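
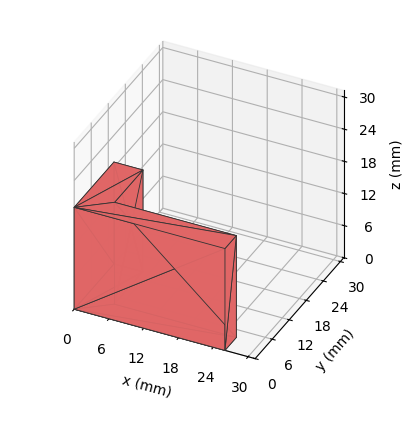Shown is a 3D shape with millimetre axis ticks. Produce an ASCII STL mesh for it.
Reading the render: the shape is an L-shaped prism: outer 26 × 14 mm, arm thicknesses ≈ 4 mm (horizontal) and 5 mm (vertical), extruded 19 mm in z (dimensions read to the nearest mm from the axis ticks). For the STL, each face is triangulated and given an outward normal.

solid part
  facet normal 0.0000 0.0000 -1.0000
    outer loop
      vertex 26.00 4.00 0.00
      vertex 26.00 0.00 0.00
      vertex 0.00 0.00 0.00
    endloop
  endfacet
  facet normal 0.0000 0.0000 -1.0000
    outer loop
      vertex 5.00 4.00 0.00
      vertex 26.00 4.00 0.00
      vertex 0.00 0.00 0.00
    endloop
  endfacet
  facet normal 0.0000 0.0000 -1.0000
    outer loop
      vertex 5.00 14.00 0.00
      vertex 5.00 4.00 0.00
      vertex 0.00 0.00 0.00
    endloop
  endfacet
  facet normal 0.0000 0.0000 -1.0000
    outer loop
      vertex 0.00 14.00 0.00
      vertex 5.00 14.00 0.00
      vertex 0.00 0.00 0.00
    endloop
  endfacet
  facet normal 0.0000 0.0000 1.0000
    outer loop
      vertex 0.00 0.00 19.00
      vertex 26.00 0.00 19.00
      vertex 26.00 4.00 19.00
    endloop
  endfacet
  facet normal 0.0000 0.0000 1.0000
    outer loop
      vertex 0.00 0.00 19.00
      vertex 26.00 4.00 19.00
      vertex 5.00 4.00 19.00
    endloop
  endfacet
  facet normal 0.0000 0.0000 1.0000
    outer loop
      vertex 0.00 0.00 19.00
      vertex 5.00 4.00 19.00
      vertex 5.00 14.00 19.00
    endloop
  endfacet
  facet normal 0.0000 0.0000 1.0000
    outer loop
      vertex 0.00 0.00 19.00
      vertex 5.00 14.00 19.00
      vertex 0.00 14.00 19.00
    endloop
  endfacet
  facet normal 0.0000 -1.0000 0.0000
    outer loop
      vertex 0.00 0.00 0.00
      vertex 26.00 0.00 0.00
      vertex 26.00 0.00 19.00
    endloop
  endfacet
  facet normal 0.0000 -1.0000 0.0000
    outer loop
      vertex 0.00 0.00 0.00
      vertex 26.00 0.00 19.00
      vertex 0.00 0.00 19.00
    endloop
  endfacet
  facet normal 1.0000 0.0000 0.0000
    outer loop
      vertex 26.00 0.00 0.00
      vertex 26.00 4.00 0.00
      vertex 26.00 4.00 19.00
    endloop
  endfacet
  facet normal 1.0000 0.0000 0.0000
    outer loop
      vertex 26.00 0.00 0.00
      vertex 26.00 4.00 19.00
      vertex 26.00 0.00 19.00
    endloop
  endfacet
  facet normal 0.0000 1.0000 0.0000
    outer loop
      vertex 26.00 4.00 0.00
      vertex 5.00 4.00 0.00
      vertex 5.00 4.00 19.00
    endloop
  endfacet
  facet normal 0.0000 1.0000 0.0000
    outer loop
      vertex 26.00 4.00 0.00
      vertex 5.00 4.00 19.00
      vertex 26.00 4.00 19.00
    endloop
  endfacet
  facet normal 1.0000 0.0000 0.0000
    outer loop
      vertex 5.00 4.00 0.00
      vertex 5.00 14.00 0.00
      vertex 5.00 14.00 19.00
    endloop
  endfacet
  facet normal 1.0000 0.0000 0.0000
    outer loop
      vertex 5.00 4.00 0.00
      vertex 5.00 14.00 19.00
      vertex 5.00 4.00 19.00
    endloop
  endfacet
  facet normal 0.0000 1.0000 0.0000
    outer loop
      vertex 5.00 14.00 0.00
      vertex 0.00 14.00 0.00
      vertex 0.00 14.00 19.00
    endloop
  endfacet
  facet normal 0.0000 1.0000 0.0000
    outer loop
      vertex 5.00 14.00 0.00
      vertex 0.00 14.00 19.00
      vertex 5.00 14.00 19.00
    endloop
  endfacet
  facet normal -1.0000 0.0000 0.0000
    outer loop
      vertex 0.00 14.00 0.00
      vertex 0.00 0.00 0.00
      vertex 0.00 0.00 19.00
    endloop
  endfacet
  facet normal -1.0000 0.0000 0.0000
    outer loop
      vertex 0.00 14.00 0.00
      vertex 0.00 0.00 19.00
      vertex 0.00 14.00 19.00
    endloop
  endfacet
endsolid part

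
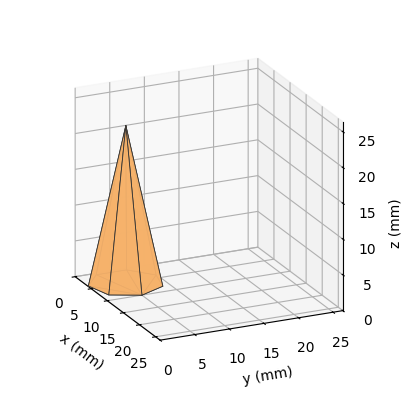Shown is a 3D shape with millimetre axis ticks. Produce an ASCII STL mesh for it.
Reading the render: the shape is a regular 7-sided pyramid, base circumscribed radius ≈ 5 mm, apex at z ≈ 22 mm (dimensions read to the nearest mm from the axis ticks). For the STL, each face is triangulated and given an outward normal.

solid part
  facet normal 0.0000 0.0000 -1.0000
    outer loop
      vertex 3.9 9.9 0.0
      vertex 8.1 8.9 0.0
      vertex 10.0 5.0 0.0
    endloop
  endfacet
  facet normal 0.0000 0.0000 -1.0000
    outer loop
      vertex 0.5 7.2 0.0
      vertex 3.9 9.9 0.0
      vertex 10.0 5.0 0.0
    endloop
  endfacet
  facet normal 0.0000 0.0000 -1.0000
    outer loop
      vertex 0.5 2.8 0.0
      vertex 0.5 7.2 0.0
      vertex 10.0 5.0 0.0
    endloop
  endfacet
  facet normal 0.0000 0.0000 -1.0000
    outer loop
      vertex 3.9 0.1 0.0
      vertex 0.5 2.8 0.0
      vertex 10.0 5.0 0.0
    endloop
  endfacet
  facet normal 0.0000 0.0000 -1.0000
    outer loop
      vertex 8.1 1.1 0.0
      vertex 3.9 0.1 0.0
      vertex 10.0 5.0 0.0
    endloop
  endfacet
  facet normal 0.8808 0.4291 0.2002
    outer loop
      vertex 10.0 5.0 0.0
      vertex 8.1 8.9 0.0
      vertex 5.0 5.0 22.0
    endloop
  endfacet
  facet normal 0.2269 0.9530 0.2009
    outer loop
      vertex 8.1 8.9 0.0
      vertex 3.9 9.9 0.0
      vertex 5.0 5.0 22.0
    endloop
  endfacet
  facet normal -0.6092 0.7671 0.2013
    outer loop
      vertex 3.9 9.9 0.0
      vertex 0.5 7.2 0.0
      vertex 5.0 5.0 22.0
    endloop
  endfacet
  facet normal -0.9797 0.0000 0.2004
    outer loop
      vertex 0.5 7.2 0.0
      vertex 0.5 2.8 0.0
      vertex 5.0 5.0 22.0
    endloop
  endfacet
  facet normal -0.6092 -0.7671 0.2013
    outer loop
      vertex 0.5 2.8 0.0
      vertex 3.9 0.1 0.0
      vertex 5.0 5.0 22.0
    endloop
  endfacet
  facet normal 0.2269 -0.9530 0.2009
    outer loop
      vertex 3.9 0.1 0.0
      vertex 8.1 1.1 0.0
      vertex 5.0 5.0 22.0
    endloop
  endfacet
  facet normal 0.8808 -0.4291 0.2002
    outer loop
      vertex 8.1 1.1 0.0
      vertex 10.0 5.0 0.0
      vertex 5.0 5.0 22.0
    endloop
  endfacet
endsolid part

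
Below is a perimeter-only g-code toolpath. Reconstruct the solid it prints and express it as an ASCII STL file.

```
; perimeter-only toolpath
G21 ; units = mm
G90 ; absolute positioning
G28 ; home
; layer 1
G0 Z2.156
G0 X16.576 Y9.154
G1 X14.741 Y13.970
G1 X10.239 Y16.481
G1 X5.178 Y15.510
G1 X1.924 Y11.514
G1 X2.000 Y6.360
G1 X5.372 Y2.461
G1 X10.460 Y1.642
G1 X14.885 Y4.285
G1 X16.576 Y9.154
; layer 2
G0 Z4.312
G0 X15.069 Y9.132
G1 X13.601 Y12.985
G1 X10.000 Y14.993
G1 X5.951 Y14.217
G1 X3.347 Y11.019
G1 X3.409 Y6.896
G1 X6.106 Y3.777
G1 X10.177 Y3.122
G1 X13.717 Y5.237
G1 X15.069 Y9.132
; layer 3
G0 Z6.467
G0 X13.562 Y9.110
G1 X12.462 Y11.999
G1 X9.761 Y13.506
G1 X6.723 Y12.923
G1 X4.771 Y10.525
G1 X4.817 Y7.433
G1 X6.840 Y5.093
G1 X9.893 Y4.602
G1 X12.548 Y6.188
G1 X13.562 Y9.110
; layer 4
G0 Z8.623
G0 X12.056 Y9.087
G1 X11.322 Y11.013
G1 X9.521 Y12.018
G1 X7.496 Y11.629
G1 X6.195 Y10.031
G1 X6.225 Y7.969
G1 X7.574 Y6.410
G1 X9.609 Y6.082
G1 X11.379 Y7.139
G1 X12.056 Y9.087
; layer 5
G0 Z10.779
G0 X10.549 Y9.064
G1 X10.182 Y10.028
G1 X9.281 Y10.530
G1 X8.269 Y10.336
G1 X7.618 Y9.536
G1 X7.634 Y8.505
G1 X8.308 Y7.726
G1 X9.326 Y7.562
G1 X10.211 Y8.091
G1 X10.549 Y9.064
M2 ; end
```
solid part
  facet normal 0.0000 0.0000 -1.0000
    outer loop
      vertex 10.479 17.969 0.000
      vertex 15.881 14.956 0.000
      vertex 18.083 9.177 0.000
    endloop
  endfacet
  facet normal 0.0000 0.0000 -1.0000
    outer loop
      vertex 4.405 16.804 0.000
      vertex 10.479 17.969 0.000
      vertex 18.083 9.177 0.000
    endloop
  endfacet
  facet normal 0.0000 0.0000 -1.0000
    outer loop
      vertex 0.500 12.008 0.000
      vertex 4.405 16.804 0.000
      vertex 18.083 9.177 0.000
    endloop
  endfacet
  facet normal 0.0000 0.0000 -1.0000
    outer loop
      vertex 0.592 5.823 0.000
      vertex 0.500 12.008 0.000
      vertex 18.083 9.177 0.000
    endloop
  endfacet
  facet normal 0.0000 0.0000 -1.0000
    outer loop
      vertex 4.638 1.145 0.000
      vertex 0.592 5.823 0.000
      vertex 18.083 9.177 0.000
    endloop
  endfacet
  facet normal 0.0000 0.0000 -1.0000
    outer loop
      vertex 10.744 0.162 0.000
      vertex 4.638 1.145 0.000
      vertex 18.083 9.177 0.000
    endloop
  endfacet
  facet normal 0.0000 0.0000 -1.0000
    outer loop
      vertex 16.054 3.334 0.000
      vertex 10.744 0.162 0.000
      vertex 18.083 9.177 0.000
    endloop
  endfacet
  facet normal 0.7810 0.2976 0.5490
    outer loop
      vertex 18.083 9.177 0.000
      vertex 15.881 14.956 0.000
      vertex 9.042 9.042 12.935
    endloop
  endfacet
  facet normal 0.4071 0.7300 0.5490
    outer loop
      vertex 15.881 14.956 0.000
      vertex 10.479 17.969 0.000
      vertex 9.042 9.042 12.935
    endloop
  endfacet
  facet normal -0.1574 0.8209 0.5490
    outer loop
      vertex 10.479 17.969 0.000
      vertex 4.405 16.804 0.000
      vertex 9.042 9.042 12.935
    endloop
  endfacet
  facet normal -0.6481 0.5277 0.5490
    outer loop
      vertex 4.405 16.804 0.000
      vertex 0.500 12.008 0.000
      vertex 9.042 9.042 12.935
    endloop
  endfacet
  facet normal -0.8357 -0.0124 0.5490
    outer loop
      vertex 0.500 12.008 0.000
      vertex 0.592 5.823 0.000
      vertex 9.042 9.042 12.935
    endloop
  endfacet
  facet normal -0.6322 -0.5468 0.5490
    outer loop
      vertex 0.592 5.823 0.000
      vertex 4.638 1.145 0.000
      vertex 9.042 9.042 12.935
    endloop
  endfacet
  facet normal -0.1328 -0.8252 0.5490
    outer loop
      vertex 4.638 1.145 0.000
      vertex 10.744 0.162 0.000
      vertex 9.042 9.042 12.935
    endloop
  endfacet
  facet normal 0.4286 -0.7175 0.5490
    outer loop
      vertex 10.744 0.162 0.000
      vertex 16.054 3.334 0.000
      vertex 9.042 9.042 12.935
    endloop
  endfacet
  facet normal 0.7896 -0.2742 0.5490
    outer loop
      vertex 16.054 3.334 0.000
      vertex 18.083 9.177 0.000
      vertex 9.042 9.042 12.935
    endloop
  endfacet
endsolid part

The G0 Z moves step by Δz≈2.156 mm. The G1 loops shrink linearly with z, so the solid tapers from its base footprint up to z≈12.9. Closing with a flat bottom cap and the tapered top and triangulating gives 16 facets — a regular 9-sided pyramid, base circumscribed radius ≈ 9.04 mm, apex at z ≈ 12.9 mm.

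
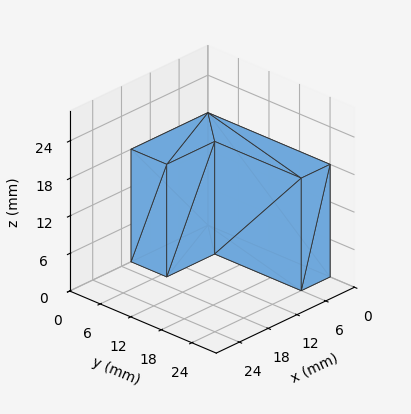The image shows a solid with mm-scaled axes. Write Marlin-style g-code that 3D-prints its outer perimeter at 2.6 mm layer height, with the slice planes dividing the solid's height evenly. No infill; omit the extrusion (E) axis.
Reading the render: the shape is an L-shaped prism: outer 16 × 24 mm, arm thicknesses ≈ 7 mm (horizontal) and 6 mm (vertical), extruded 18 mm in z (dimensions read to the nearest mm from the axis ticks). For the g-code, the solid's height is divided into equal slices at the stated Δz and each level perimeter traced with G1 moves after a G0 lift.

; perimeter-only toolpath
G21 ; units = mm
G90 ; absolute positioning
G28 ; home
; layer 1
G0 Z2.6
G0 X0.0 Y0.0
G1 X16.0 Y0.0
G1 X16.0 Y7.0
G1 X6.0 Y7.0
G1 X6.0 Y24.0
G1 X0.0 Y24.0
G1 X0.0 Y0.0
; layer 2
G0 Z5.1
G0 X0.0 Y0.0
G1 X16.0 Y0.0
G1 X16.0 Y7.0
G1 X6.0 Y7.0
G1 X6.0 Y24.0
G1 X0.0 Y24.0
G1 X0.0 Y0.0
; layer 3
G0 Z7.7
G0 X0.0 Y0.0
G1 X16.0 Y0.0
G1 X16.0 Y7.0
G1 X6.0 Y7.0
G1 X6.0 Y24.0
G1 X0.0 Y24.0
G1 X0.0 Y0.0
; layer 4
G0 Z10.3
G0 X0.0 Y0.0
G1 X16.0 Y0.0
G1 X16.0 Y7.0
G1 X6.0 Y7.0
G1 X6.0 Y24.0
G1 X0.0 Y24.0
G1 X0.0 Y0.0
; layer 5
G0 Z12.9
G0 X0.0 Y0.0
G1 X16.0 Y0.0
G1 X16.0 Y7.0
G1 X6.0 Y7.0
G1 X6.0 Y24.0
G1 X0.0 Y24.0
G1 X0.0 Y0.0
; layer 6
G0 Z15.4
G0 X0.0 Y0.0
G1 X16.0 Y0.0
G1 X16.0 Y7.0
G1 X6.0 Y7.0
G1 X6.0 Y24.0
G1 X0.0 Y24.0
G1 X0.0 Y0.0
; layer 7
G0 Z18.0
G0 X0.0 Y0.0
G1 X16.0 Y0.0
G1 X16.0 Y7.0
G1 X6.0 Y7.0
G1 X6.0 Y24.0
G1 X0.0 Y24.0
G1 X0.0 Y0.0
M2 ; end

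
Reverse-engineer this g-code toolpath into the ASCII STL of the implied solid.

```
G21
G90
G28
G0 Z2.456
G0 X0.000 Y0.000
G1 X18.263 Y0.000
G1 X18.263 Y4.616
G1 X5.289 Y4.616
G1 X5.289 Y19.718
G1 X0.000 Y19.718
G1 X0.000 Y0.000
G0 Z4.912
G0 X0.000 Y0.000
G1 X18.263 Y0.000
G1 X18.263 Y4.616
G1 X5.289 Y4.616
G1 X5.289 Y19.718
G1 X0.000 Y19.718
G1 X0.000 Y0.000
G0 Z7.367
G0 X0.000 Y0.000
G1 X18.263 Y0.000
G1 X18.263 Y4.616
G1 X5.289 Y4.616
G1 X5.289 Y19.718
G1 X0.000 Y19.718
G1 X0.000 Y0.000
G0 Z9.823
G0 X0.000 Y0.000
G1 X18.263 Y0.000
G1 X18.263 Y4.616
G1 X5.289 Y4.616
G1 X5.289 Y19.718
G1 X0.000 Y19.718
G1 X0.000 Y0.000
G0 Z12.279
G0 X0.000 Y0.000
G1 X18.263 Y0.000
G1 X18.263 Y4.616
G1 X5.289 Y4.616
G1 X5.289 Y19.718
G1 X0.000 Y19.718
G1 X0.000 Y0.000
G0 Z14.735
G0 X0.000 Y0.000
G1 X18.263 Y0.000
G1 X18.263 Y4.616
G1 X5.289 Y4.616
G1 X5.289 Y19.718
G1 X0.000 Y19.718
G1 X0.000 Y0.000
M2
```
solid part
  facet normal 0.0000 0.0000 -1.0000
    outer loop
      vertex 18.263 4.616 0.000
      vertex 18.263 0.000 0.000
      vertex 0.000 0.000 0.000
    endloop
  endfacet
  facet normal 0.0000 0.0000 -1.0000
    outer loop
      vertex 5.289 4.616 0.000
      vertex 18.263 4.616 0.000
      vertex 0.000 0.000 0.000
    endloop
  endfacet
  facet normal 0.0000 0.0000 -1.0000
    outer loop
      vertex 5.289 19.718 0.000
      vertex 5.289 4.616 0.000
      vertex 0.000 0.000 0.000
    endloop
  endfacet
  facet normal 0.0000 0.0000 -1.0000
    outer loop
      vertex 0.000 19.718 0.000
      vertex 5.289 19.718 0.000
      vertex 0.000 0.000 0.000
    endloop
  endfacet
  facet normal 0.0000 0.0000 1.0000
    outer loop
      vertex 0.000 0.000 14.735
      vertex 18.263 0.000 14.735
      vertex 18.263 4.616 14.735
    endloop
  endfacet
  facet normal 0.0000 0.0000 1.0000
    outer loop
      vertex 0.000 0.000 14.735
      vertex 18.263 4.616 14.735
      vertex 5.289 4.616 14.735
    endloop
  endfacet
  facet normal 0.0000 0.0000 1.0000
    outer loop
      vertex 0.000 0.000 14.735
      vertex 5.289 4.616 14.735
      vertex 5.289 19.718 14.735
    endloop
  endfacet
  facet normal 0.0000 0.0000 1.0000
    outer loop
      vertex 0.000 0.000 14.735
      vertex 5.289 19.718 14.735
      vertex 0.000 19.718 14.735
    endloop
  endfacet
  facet normal 0.0000 -1.0000 0.0000
    outer loop
      vertex 0.000 0.000 0.000
      vertex 18.263 0.000 0.000
      vertex 18.263 0.000 14.735
    endloop
  endfacet
  facet normal 0.0000 -1.0000 0.0000
    outer loop
      vertex 0.000 0.000 0.000
      vertex 18.263 0.000 14.735
      vertex 0.000 0.000 14.735
    endloop
  endfacet
  facet normal 1.0000 0.0000 0.0000
    outer loop
      vertex 18.263 0.000 0.000
      vertex 18.263 4.616 0.000
      vertex 18.263 4.616 14.735
    endloop
  endfacet
  facet normal 1.0000 0.0000 0.0000
    outer loop
      vertex 18.263 0.000 0.000
      vertex 18.263 4.616 14.735
      vertex 18.263 0.000 14.735
    endloop
  endfacet
  facet normal 0.0000 1.0000 0.0000
    outer loop
      vertex 18.263 4.616 0.000
      vertex 5.289 4.616 0.000
      vertex 5.289 4.616 14.735
    endloop
  endfacet
  facet normal 0.0000 1.0000 0.0000
    outer loop
      vertex 18.263 4.616 0.000
      vertex 5.289 4.616 14.735
      vertex 18.263 4.616 14.735
    endloop
  endfacet
  facet normal 1.0000 0.0000 0.0000
    outer loop
      vertex 5.289 4.616 0.000
      vertex 5.289 19.718 0.000
      vertex 5.289 19.718 14.735
    endloop
  endfacet
  facet normal 1.0000 0.0000 0.0000
    outer loop
      vertex 5.289 4.616 0.000
      vertex 5.289 19.718 14.735
      vertex 5.289 4.616 14.735
    endloop
  endfacet
  facet normal 0.0000 1.0000 0.0000
    outer loop
      vertex 5.289 19.718 0.000
      vertex 0.000 19.718 0.000
      vertex 0.000 19.718 14.735
    endloop
  endfacet
  facet normal 0.0000 1.0000 0.0000
    outer loop
      vertex 5.289 19.718 0.000
      vertex 0.000 19.718 14.735
      vertex 5.289 19.718 14.735
    endloop
  endfacet
  facet normal -1.0000 0.0000 0.0000
    outer loop
      vertex 0.000 19.718 0.000
      vertex 0.000 0.000 0.000
      vertex 0.000 0.000 14.735
    endloop
  endfacet
  facet normal -1.0000 0.0000 0.0000
    outer loop
      vertex 0.000 19.718 0.000
      vertex 0.000 0.000 14.735
      vertex 0.000 19.718 14.735
    endloop
  endfacet
endsolid part

The G0 Z moves step by Δz≈2.456 mm. Every layer's G1 loop is the same polygon, so the solid is a straight extrusion of it from z=0 to z≈14.7. Closing with flat bottom and top caps and triangulating gives 20 facets — an L-shaped prism: outer 18.3 × 19.7 mm, arm thicknesses ≈ 4.62 mm (horizontal) and 5.29 mm (vertical), extruded 14.7 mm in z.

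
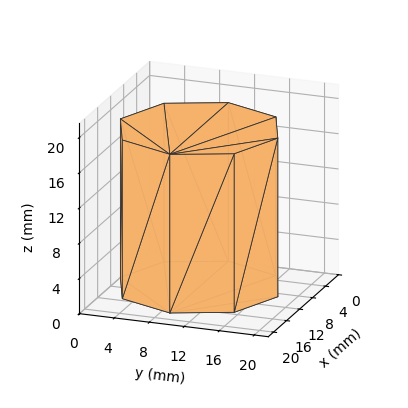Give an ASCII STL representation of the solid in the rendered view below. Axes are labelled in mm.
Reading the render: the shape is a regular 8-sided prism (a cylinder approximated with 8 flat sides), circumscribed radius ≈ 9 mm, height ≈ 18 mm (dimensions read to the nearest mm from the axis ticks). For the STL, each face is triangulated and given an outward normal.

solid part
  facet normal 0.0000 0.0000 -1.0000
    outer loop
      vertex 9.0 18.0 0.0
      vertex 15.4 15.4 0.0
      vertex 18.0 9.0 0.0
    endloop
  endfacet
  facet normal 0.0000 0.0000 -1.0000
    outer loop
      vertex 2.6 15.4 0.0
      vertex 9.0 18.0 0.0
      vertex 18.0 9.0 0.0
    endloop
  endfacet
  facet normal 0.0000 0.0000 -1.0000
    outer loop
      vertex 0.0 9.0 0.0
      vertex 2.6 15.4 0.0
      vertex 18.0 9.0 0.0
    endloop
  endfacet
  facet normal 0.0000 0.0000 -1.0000
    outer loop
      vertex 2.6 2.6 0.0
      vertex 0.0 9.0 0.0
      vertex 18.0 9.0 0.0
    endloop
  endfacet
  facet normal 0.0000 0.0000 -1.0000
    outer loop
      vertex 9.0 0.0 0.0
      vertex 2.6 2.6 0.0
      vertex 18.0 9.0 0.0
    endloop
  endfacet
  facet normal 0.0000 0.0000 -1.0000
    outer loop
      vertex 15.4 2.6 0.0
      vertex 9.0 0.0 0.0
      vertex 18.0 9.0 0.0
    endloop
  endfacet
  facet normal 0.0000 0.0000 1.0000
    outer loop
      vertex 18.0 9.0 18.0
      vertex 15.4 15.4 18.0
      vertex 9.0 18.0 18.0
    endloop
  endfacet
  facet normal 0.0000 0.0000 1.0000
    outer loop
      vertex 18.0 9.0 18.0
      vertex 9.0 18.0 18.0
      vertex 2.6 15.4 18.0
    endloop
  endfacet
  facet normal 0.0000 0.0000 1.0000
    outer loop
      vertex 18.0 9.0 18.0
      vertex 2.6 15.4 18.0
      vertex 0.0 9.0 18.0
    endloop
  endfacet
  facet normal 0.0000 0.0000 1.0000
    outer loop
      vertex 18.0 9.0 18.0
      vertex 0.0 9.0 18.0
      vertex 2.6 2.6 18.0
    endloop
  endfacet
  facet normal 0.0000 0.0000 1.0000
    outer loop
      vertex 18.0 9.0 18.0
      vertex 2.6 2.6 18.0
      vertex 9.0 0.0 18.0
    endloop
  endfacet
  facet normal 0.0000 0.0000 1.0000
    outer loop
      vertex 18.0 9.0 18.0
      vertex 9.0 0.0 18.0
      vertex 15.4 2.6 18.0
    endloop
  endfacet
  facet normal 0.9265 0.3764 0.0000
    outer loop
      vertex 18.0 9.0 0.0
      vertex 15.4 15.4 0.0
      vertex 15.4 15.4 18.0
    endloop
  endfacet
  facet normal 0.9265 0.3764 0.0000
    outer loop
      vertex 18.0 9.0 0.0
      vertex 15.4 15.4 18.0
      vertex 18.0 9.0 18.0
    endloop
  endfacet
  facet normal 0.3764 0.9265 0.0000
    outer loop
      vertex 15.4 15.4 0.0
      vertex 9.0 18.0 0.0
      vertex 9.0 18.0 18.0
    endloop
  endfacet
  facet normal 0.3764 0.9265 0.0000
    outer loop
      vertex 15.4 15.4 0.0
      vertex 9.0 18.0 18.0
      vertex 15.4 15.4 18.0
    endloop
  endfacet
  facet normal -0.3764 0.9265 0.0000
    outer loop
      vertex 9.0 18.0 0.0
      vertex 2.6 15.4 0.0
      vertex 2.6 15.4 18.0
    endloop
  endfacet
  facet normal -0.3764 0.9265 0.0000
    outer loop
      vertex 9.0 18.0 0.0
      vertex 2.6 15.4 18.0
      vertex 9.0 18.0 18.0
    endloop
  endfacet
  facet normal -0.9265 0.3764 0.0000
    outer loop
      vertex 2.6 15.4 0.0
      vertex 0.0 9.0 0.0
      vertex 0.0 9.0 18.0
    endloop
  endfacet
  facet normal -0.9265 0.3764 0.0000
    outer loop
      vertex 2.6 15.4 0.0
      vertex 0.0 9.0 18.0
      vertex 2.6 15.4 18.0
    endloop
  endfacet
  facet normal -0.9265 -0.3764 0.0000
    outer loop
      vertex 0.0 9.0 0.0
      vertex 2.6 2.6 0.0
      vertex 2.6 2.6 18.0
    endloop
  endfacet
  facet normal -0.9265 -0.3764 0.0000
    outer loop
      vertex 0.0 9.0 0.0
      vertex 2.6 2.6 18.0
      vertex 0.0 9.0 18.0
    endloop
  endfacet
  facet normal -0.3764 -0.9265 0.0000
    outer loop
      vertex 2.6 2.6 0.0
      vertex 9.0 0.0 0.0
      vertex 9.0 0.0 18.0
    endloop
  endfacet
  facet normal -0.3764 -0.9265 0.0000
    outer loop
      vertex 2.6 2.6 0.0
      vertex 9.0 0.0 18.0
      vertex 2.6 2.6 18.0
    endloop
  endfacet
  facet normal 0.3764 -0.9265 0.0000
    outer loop
      vertex 9.0 0.0 0.0
      vertex 15.4 2.6 0.0
      vertex 15.4 2.6 18.0
    endloop
  endfacet
  facet normal 0.3764 -0.9265 0.0000
    outer loop
      vertex 9.0 0.0 0.0
      vertex 15.4 2.6 18.0
      vertex 9.0 0.0 18.0
    endloop
  endfacet
  facet normal 0.9265 -0.3764 0.0000
    outer loop
      vertex 15.4 2.6 0.0
      vertex 18.0 9.0 0.0
      vertex 18.0 9.0 18.0
    endloop
  endfacet
  facet normal 0.9265 -0.3764 0.0000
    outer loop
      vertex 15.4 2.6 0.0
      vertex 18.0 9.0 18.0
      vertex 15.4 2.6 18.0
    endloop
  endfacet
endsolid part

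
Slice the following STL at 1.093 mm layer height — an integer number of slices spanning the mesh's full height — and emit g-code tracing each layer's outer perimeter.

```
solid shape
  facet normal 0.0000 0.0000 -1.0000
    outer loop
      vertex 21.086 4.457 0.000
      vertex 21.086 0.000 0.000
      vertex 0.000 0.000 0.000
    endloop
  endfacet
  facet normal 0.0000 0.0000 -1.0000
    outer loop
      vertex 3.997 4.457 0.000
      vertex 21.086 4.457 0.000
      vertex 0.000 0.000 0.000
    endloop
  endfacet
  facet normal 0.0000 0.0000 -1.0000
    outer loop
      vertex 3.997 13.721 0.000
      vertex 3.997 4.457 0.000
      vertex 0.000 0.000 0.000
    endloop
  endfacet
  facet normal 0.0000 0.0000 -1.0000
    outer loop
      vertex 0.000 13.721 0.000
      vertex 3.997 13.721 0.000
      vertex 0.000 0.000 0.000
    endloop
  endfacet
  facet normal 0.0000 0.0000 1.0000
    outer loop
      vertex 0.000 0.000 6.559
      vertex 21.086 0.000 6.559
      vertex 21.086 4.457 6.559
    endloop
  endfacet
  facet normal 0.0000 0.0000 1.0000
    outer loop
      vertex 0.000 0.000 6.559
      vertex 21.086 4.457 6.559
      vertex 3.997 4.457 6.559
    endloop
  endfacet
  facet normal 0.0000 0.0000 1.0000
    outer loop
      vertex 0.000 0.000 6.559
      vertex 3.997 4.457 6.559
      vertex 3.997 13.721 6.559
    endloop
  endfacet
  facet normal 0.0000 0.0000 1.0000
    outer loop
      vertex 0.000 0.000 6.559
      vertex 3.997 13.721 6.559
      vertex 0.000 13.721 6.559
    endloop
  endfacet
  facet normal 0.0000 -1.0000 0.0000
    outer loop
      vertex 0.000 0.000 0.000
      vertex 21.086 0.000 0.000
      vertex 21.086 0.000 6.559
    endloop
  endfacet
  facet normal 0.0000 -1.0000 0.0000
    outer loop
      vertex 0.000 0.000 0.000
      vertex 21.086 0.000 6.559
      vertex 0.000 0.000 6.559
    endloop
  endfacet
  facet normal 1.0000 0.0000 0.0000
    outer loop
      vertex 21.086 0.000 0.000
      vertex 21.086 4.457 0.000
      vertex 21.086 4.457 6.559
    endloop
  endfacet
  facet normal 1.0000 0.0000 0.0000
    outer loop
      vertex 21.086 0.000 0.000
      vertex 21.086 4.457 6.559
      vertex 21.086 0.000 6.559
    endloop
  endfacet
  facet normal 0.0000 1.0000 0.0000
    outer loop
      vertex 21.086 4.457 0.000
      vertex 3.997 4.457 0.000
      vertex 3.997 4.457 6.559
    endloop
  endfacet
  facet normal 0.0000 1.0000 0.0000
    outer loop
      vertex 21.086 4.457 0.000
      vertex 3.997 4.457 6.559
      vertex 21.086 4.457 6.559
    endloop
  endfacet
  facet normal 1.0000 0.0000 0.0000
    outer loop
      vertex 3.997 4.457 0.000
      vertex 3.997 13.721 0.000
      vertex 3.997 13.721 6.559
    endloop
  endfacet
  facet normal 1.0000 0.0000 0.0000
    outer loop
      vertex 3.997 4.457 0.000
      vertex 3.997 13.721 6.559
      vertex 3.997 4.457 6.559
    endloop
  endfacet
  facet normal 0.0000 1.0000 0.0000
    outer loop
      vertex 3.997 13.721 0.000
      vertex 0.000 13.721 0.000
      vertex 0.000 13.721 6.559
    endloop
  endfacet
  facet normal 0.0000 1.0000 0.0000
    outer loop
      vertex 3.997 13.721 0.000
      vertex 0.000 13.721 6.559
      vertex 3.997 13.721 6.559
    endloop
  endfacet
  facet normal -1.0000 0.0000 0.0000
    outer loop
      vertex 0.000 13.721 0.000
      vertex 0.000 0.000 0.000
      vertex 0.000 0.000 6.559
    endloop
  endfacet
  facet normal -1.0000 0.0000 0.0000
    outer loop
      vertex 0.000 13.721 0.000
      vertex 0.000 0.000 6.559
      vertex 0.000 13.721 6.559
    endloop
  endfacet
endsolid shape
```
; perimeter-only toolpath
G21 ; units = mm
G90 ; absolute positioning
G28 ; home
; layer 1
G0 Z1.093
G0 X0.000 Y0.000
G1 X21.086 Y0.000
G1 X21.086 Y4.457
G1 X3.997 Y4.457
G1 X3.997 Y13.721
G1 X0.000 Y13.721
G1 X0.000 Y0.000
; layer 2
G0 Z2.186
G0 X0.000 Y0.000
G1 X21.086 Y0.000
G1 X21.086 Y4.457
G1 X3.997 Y4.457
G1 X3.997 Y13.721
G1 X0.000 Y13.721
G1 X0.000 Y0.000
; layer 3
G0 Z3.279
G0 X0.000 Y0.000
G1 X21.086 Y0.000
G1 X21.086 Y4.457
G1 X3.997 Y4.457
G1 X3.997 Y13.721
G1 X0.000 Y13.721
G1 X0.000 Y0.000
; layer 4
G0 Z4.373
G0 X0.000 Y0.000
G1 X21.086 Y0.000
G1 X21.086 Y4.457
G1 X3.997 Y4.457
G1 X3.997 Y13.721
G1 X0.000 Y13.721
G1 X0.000 Y0.000
; layer 5
G0 Z5.466
G0 X0.000 Y0.000
G1 X21.086 Y0.000
G1 X21.086 Y4.457
G1 X3.997 Y4.457
G1 X3.997 Y13.721
G1 X0.000 Y13.721
G1 X0.000 Y0.000
; layer 6
G0 Z6.559
G0 X0.000 Y0.000
G1 X21.086 Y0.000
G1 X21.086 Y4.457
G1 X3.997 Y4.457
G1 X3.997 Y13.721
G1 X0.000 Y13.721
G1 X0.000 Y0.000
M2 ; end

The solid is an L-shaped prism: outer 21.1 × 13.7 mm, arm thicknesses ≈ 4.46 mm (horizontal) and 4 mm (vertical), extruded 6.56 mm in z. Slicing at Δz = 1.093 mm — 6 equal slices spanning the solid's height, so layer i sits at z = i·h/6 — gives 6 non-empty perimeters. Each is a 6-segment closed polygon; G0 lifts to the layer z and rapids to the start vertex, then G1 traces the edges.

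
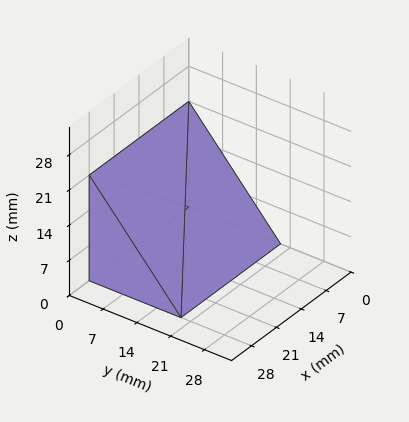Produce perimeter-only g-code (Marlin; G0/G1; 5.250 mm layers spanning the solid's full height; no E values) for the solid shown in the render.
Reading the render: the shape is a wedge (ramp): 28 × 19 mm base, rising to 21 mm along the y=0 edge and sloping linearly to z=0 at y=19 (dimensions read to the nearest mm from the axis ticks). For the g-code, the solid's height is divided into equal slices at the stated Δz and each level perimeter traced with G1 moves after a G0 lift.

; perimeter-only toolpath
G21 ; units = mm
G90 ; absolute positioning
G28 ; home
; layer 1
G0 Z5.250
G0 X0.000 Y0.000
G1 X28.000 Y0.000
G1 X28.000 Y14.250
G1 X0.000 Y14.250
G1 X0.000 Y0.000
; layer 2
G0 Z10.500
G0 X0.000 Y0.000
G1 X28.000 Y0.000
G1 X28.000 Y9.500
G1 X0.000 Y9.500
G1 X0.000 Y0.000
; layer 3
G0 Z15.750
G0 X0.000 Y0.000
G1 X28.000 Y0.000
G1 X28.000 Y4.750
G1 X0.000 Y4.750
G1 X0.000 Y0.000
M2 ; end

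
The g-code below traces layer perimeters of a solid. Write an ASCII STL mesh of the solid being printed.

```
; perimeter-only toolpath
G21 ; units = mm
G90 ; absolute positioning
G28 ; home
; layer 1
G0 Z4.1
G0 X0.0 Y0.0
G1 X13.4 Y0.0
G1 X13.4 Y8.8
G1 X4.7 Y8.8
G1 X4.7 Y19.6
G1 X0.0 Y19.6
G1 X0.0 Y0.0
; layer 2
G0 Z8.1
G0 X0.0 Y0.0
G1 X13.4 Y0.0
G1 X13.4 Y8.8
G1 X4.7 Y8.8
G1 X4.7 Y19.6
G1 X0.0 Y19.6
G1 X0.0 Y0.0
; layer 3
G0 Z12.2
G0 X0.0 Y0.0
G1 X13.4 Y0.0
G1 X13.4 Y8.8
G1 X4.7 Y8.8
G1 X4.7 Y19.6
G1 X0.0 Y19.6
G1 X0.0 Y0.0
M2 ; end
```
solid part
  facet normal 0.0000 0.0000 -1.0000
    outer loop
      vertex 13.4 8.8 0.0
      vertex 13.4 0.0 0.0
      vertex 0.0 0.0 0.0
    endloop
  endfacet
  facet normal 0.0000 0.0000 -1.0000
    outer loop
      vertex 4.7 8.8 0.0
      vertex 13.4 8.8 0.0
      vertex 0.0 0.0 0.0
    endloop
  endfacet
  facet normal 0.0000 0.0000 -1.0000
    outer loop
      vertex 4.7 19.6 0.0
      vertex 4.7 8.8 0.0
      vertex 0.0 0.0 0.0
    endloop
  endfacet
  facet normal 0.0000 0.0000 -1.0000
    outer loop
      vertex 0.0 19.6 0.0
      vertex 4.7 19.6 0.0
      vertex 0.0 0.0 0.0
    endloop
  endfacet
  facet normal 0.0000 0.0000 1.0000
    outer loop
      vertex 0.0 0.0 12.2
      vertex 13.4 0.0 12.2
      vertex 13.4 8.8 12.2
    endloop
  endfacet
  facet normal 0.0000 0.0000 1.0000
    outer loop
      vertex 0.0 0.0 12.2
      vertex 13.4 8.8 12.2
      vertex 4.7 8.8 12.2
    endloop
  endfacet
  facet normal 0.0000 0.0000 1.0000
    outer loop
      vertex 0.0 0.0 12.2
      vertex 4.7 8.8 12.2
      vertex 4.7 19.6 12.2
    endloop
  endfacet
  facet normal 0.0000 0.0000 1.0000
    outer loop
      vertex 0.0 0.0 12.2
      vertex 4.7 19.6 12.2
      vertex 0.0 19.6 12.2
    endloop
  endfacet
  facet normal 0.0000 -1.0000 0.0000
    outer loop
      vertex 0.0 0.0 0.0
      vertex 13.4 0.0 0.0
      vertex 13.4 0.0 12.2
    endloop
  endfacet
  facet normal 0.0000 -1.0000 0.0000
    outer loop
      vertex 0.0 0.0 0.0
      vertex 13.4 0.0 12.2
      vertex 0.0 0.0 12.2
    endloop
  endfacet
  facet normal 1.0000 0.0000 0.0000
    outer loop
      vertex 13.4 0.0 0.0
      vertex 13.4 8.8 0.0
      vertex 13.4 8.8 12.2
    endloop
  endfacet
  facet normal 1.0000 0.0000 0.0000
    outer loop
      vertex 13.4 0.0 0.0
      vertex 13.4 8.8 12.2
      vertex 13.4 0.0 12.2
    endloop
  endfacet
  facet normal 0.0000 1.0000 0.0000
    outer loop
      vertex 13.4 8.8 0.0
      vertex 4.7 8.8 0.0
      vertex 4.7 8.8 12.2
    endloop
  endfacet
  facet normal 0.0000 1.0000 0.0000
    outer loop
      vertex 13.4 8.8 0.0
      vertex 4.7 8.8 12.2
      vertex 13.4 8.8 12.2
    endloop
  endfacet
  facet normal 1.0000 0.0000 0.0000
    outer loop
      vertex 4.7 8.8 0.0
      vertex 4.7 19.6 0.0
      vertex 4.7 19.6 12.2
    endloop
  endfacet
  facet normal 1.0000 0.0000 0.0000
    outer loop
      vertex 4.7 8.8 0.0
      vertex 4.7 19.6 12.2
      vertex 4.7 8.8 12.2
    endloop
  endfacet
  facet normal 0.0000 1.0000 0.0000
    outer loop
      vertex 4.7 19.6 0.0
      vertex 0.0 19.6 0.0
      vertex 0.0 19.6 12.2
    endloop
  endfacet
  facet normal 0.0000 1.0000 0.0000
    outer loop
      vertex 4.7 19.6 0.0
      vertex 0.0 19.6 12.2
      vertex 4.7 19.6 12.2
    endloop
  endfacet
  facet normal -1.0000 0.0000 0.0000
    outer loop
      vertex 0.0 19.6 0.0
      vertex 0.0 0.0 0.0
      vertex 0.0 0.0 12.2
    endloop
  endfacet
  facet normal -1.0000 0.0000 0.0000
    outer loop
      vertex 0.0 19.6 0.0
      vertex 0.0 0.0 12.2
      vertex 0.0 19.6 12.2
    endloop
  endfacet
endsolid part

The G0 Z moves step by Δz≈4.1 mm. Every layer's G1 loop is the same polygon, so the solid is a straight extrusion of it from z=0 to z≈12.2. Closing with flat bottom and top caps and triangulating gives 20 facets — an L-shaped prism: outer 13.4 × 19.6 mm, arm thicknesses ≈ 8.8 mm (horizontal) and 4.7 mm (vertical), extruded 12.2 mm in z.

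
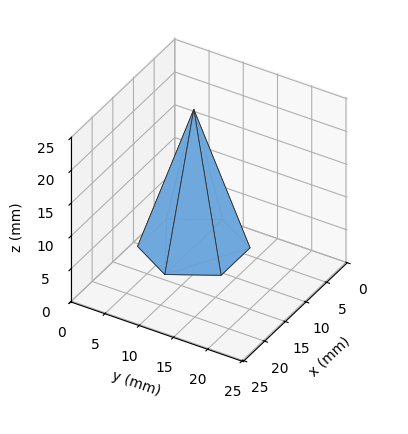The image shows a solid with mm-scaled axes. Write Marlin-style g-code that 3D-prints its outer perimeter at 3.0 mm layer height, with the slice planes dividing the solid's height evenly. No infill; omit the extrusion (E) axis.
Reading the render: the shape is a regular 6-sided pyramid, base circumscribed radius ≈ 7 mm, apex at z ≈ 21 mm (dimensions read to the nearest mm from the axis ticks). For the g-code, the solid's height is divided into equal slices at the stated Δz and each level perimeter traced with G1 moves after a G0 lift.

; perimeter-only toolpath
G21 ; units = mm
G90 ; absolute positioning
G28 ; home
; layer 1
G0 Z3.0
G0 X13.0 Y7.0
G1 X10.0 Y12.2
G1 X4.0 Y12.2
G1 X1.0 Y7.0
G1 X4.0 Y1.8
G1 X10.0 Y1.8
G1 X13.0 Y7.0
; layer 2
G0 Z6.0
G0 X12.0 Y7.0
G1 X9.5 Y11.4
G1 X4.5 Y11.4
G1 X2.0 Y7.0
G1 X4.5 Y2.6
G1 X9.5 Y2.6
G1 X12.0 Y7.0
; layer 3
G0 Z9.0
G0 X11.0 Y7.0
G1 X9.0 Y10.5
G1 X5.0 Y10.5
G1 X3.0 Y7.0
G1 X5.0 Y3.5
G1 X9.0 Y3.5
G1 X11.0 Y7.0
; layer 4
G0 Z12.0
G0 X10.0 Y7.0
G1 X8.5 Y9.6
G1 X5.5 Y9.6
G1 X4.0 Y7.0
G1 X5.5 Y4.4
G1 X8.5 Y4.4
G1 X10.0 Y7.0
; layer 5
G0 Z15.0
G0 X9.0 Y7.0
G1 X8.0 Y8.7
G1 X6.0 Y8.7
G1 X5.0 Y7.0
G1 X6.0 Y5.3
G1 X8.0 Y5.3
G1 X9.0 Y7.0
; layer 6
G0 Z18.0
G0 X8.0 Y7.0
G1 X7.5 Y7.9
G1 X6.5 Y7.9
G1 X6.0 Y7.0
G1 X6.5 Y6.1
G1 X7.5 Y6.1
G1 X8.0 Y7.0
M2 ; end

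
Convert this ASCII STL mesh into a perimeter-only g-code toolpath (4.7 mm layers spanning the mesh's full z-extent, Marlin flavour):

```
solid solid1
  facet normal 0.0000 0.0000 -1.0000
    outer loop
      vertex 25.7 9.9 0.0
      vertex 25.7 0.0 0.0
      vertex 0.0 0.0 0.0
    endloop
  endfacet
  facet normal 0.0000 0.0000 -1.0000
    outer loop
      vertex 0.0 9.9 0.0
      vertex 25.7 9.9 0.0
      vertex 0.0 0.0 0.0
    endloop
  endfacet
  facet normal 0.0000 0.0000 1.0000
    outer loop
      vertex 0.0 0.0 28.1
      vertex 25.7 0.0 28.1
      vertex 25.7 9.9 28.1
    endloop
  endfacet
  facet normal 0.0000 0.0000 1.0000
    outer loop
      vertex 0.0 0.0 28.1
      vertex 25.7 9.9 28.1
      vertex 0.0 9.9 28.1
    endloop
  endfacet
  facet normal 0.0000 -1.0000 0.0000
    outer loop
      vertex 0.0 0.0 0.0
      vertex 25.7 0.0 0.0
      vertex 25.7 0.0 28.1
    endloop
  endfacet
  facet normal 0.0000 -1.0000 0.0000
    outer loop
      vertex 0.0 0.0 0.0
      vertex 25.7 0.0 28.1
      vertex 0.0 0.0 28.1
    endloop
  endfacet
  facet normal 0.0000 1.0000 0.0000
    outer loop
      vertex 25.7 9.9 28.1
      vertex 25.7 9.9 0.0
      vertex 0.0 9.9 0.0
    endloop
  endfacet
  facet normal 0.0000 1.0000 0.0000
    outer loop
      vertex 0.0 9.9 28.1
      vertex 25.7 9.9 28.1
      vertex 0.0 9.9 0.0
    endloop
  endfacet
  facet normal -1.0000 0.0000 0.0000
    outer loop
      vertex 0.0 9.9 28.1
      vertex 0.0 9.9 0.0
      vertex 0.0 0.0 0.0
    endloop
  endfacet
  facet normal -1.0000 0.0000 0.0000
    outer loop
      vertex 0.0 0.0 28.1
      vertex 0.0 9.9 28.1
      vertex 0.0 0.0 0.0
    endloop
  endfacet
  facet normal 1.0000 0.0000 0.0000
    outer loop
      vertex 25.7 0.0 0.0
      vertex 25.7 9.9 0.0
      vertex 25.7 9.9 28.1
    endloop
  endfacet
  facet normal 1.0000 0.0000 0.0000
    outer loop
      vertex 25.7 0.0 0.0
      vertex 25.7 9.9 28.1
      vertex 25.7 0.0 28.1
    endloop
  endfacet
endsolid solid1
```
; perimeter-only toolpath
G21 ; units = mm
G90 ; absolute positioning
G28 ; home
; layer 1
G0 Z4.7
G0 X0.0 Y0.0
G1 X25.7 Y0.0
G1 X25.7 Y9.9
G1 X0.0 Y9.9
G1 X0.0 Y0.0
; layer 2
G0 Z9.4
G0 X0.0 Y0.0
G1 X25.7 Y0.0
G1 X25.7 Y9.9
G1 X0.0 Y9.9
G1 X0.0 Y0.0
; layer 3
G0 Z14.1
G0 X0.0 Y0.0
G1 X25.7 Y0.0
G1 X25.7 Y9.9
G1 X0.0 Y9.9
G1 X0.0 Y0.0
; layer 4
G0 Z18.7
G0 X0.0 Y0.0
G1 X25.7 Y0.0
G1 X25.7 Y9.9
G1 X0.0 Y9.9
G1 X0.0 Y0.0
; layer 5
G0 Z23.4
G0 X0.0 Y0.0
G1 X25.7 Y0.0
G1 X25.7 Y9.9
G1 X0.0 Y9.9
G1 X0.0 Y0.0
; layer 6
G0 Z28.1
G0 X0.0 Y0.0
G1 X25.7 Y0.0
G1 X25.7 Y9.9
G1 X0.0 Y9.9
G1 X0.0 Y0.0
M2 ; end

The solid is a rectangular box, roughly 25.7 × 9.9 mm footprint and 28.1 mm tall. Slicing at Δz = 4.7 mm — 6 equal slices spanning the solid's height, so layer i sits at z = i·h/6 — gives 6 non-empty perimeters. Each is a 4-segment closed polygon; G0 lifts to the layer z and rapids to the start vertex, then G1 traces the edges.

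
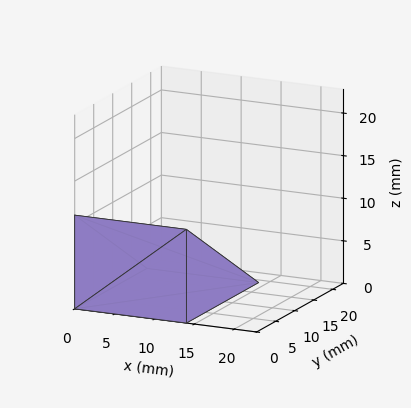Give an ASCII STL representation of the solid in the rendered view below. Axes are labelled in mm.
Reading the render: the shape is a wedge (ramp): 14 × 19 mm base, rising to 11 mm along the y=0 edge and sloping linearly to z=0 at y=19 (dimensions read to the nearest mm from the axis ticks). For the STL, each face is triangulated and given an outward normal.

solid part
  facet normal 0.0000 0.0000 -1.0000
    outer loop
      vertex 14.00 19.00 0.00
      vertex 14.00 0.00 0.00
      vertex 0.00 0.00 0.00
    endloop
  endfacet
  facet normal 0.0000 0.0000 -1.0000
    outer loop
      vertex 0.00 19.00 0.00
      vertex 14.00 19.00 0.00
      vertex 0.00 0.00 0.00
    endloop
  endfacet
  facet normal 0.0000 -1.0000 0.0000
    outer loop
      vertex 0.00 0.00 0.00
      vertex 14.00 0.00 0.00
      vertex 14.00 0.00 11.00
    endloop
  endfacet
  facet normal 0.0000 -1.0000 0.0000
    outer loop
      vertex 0.00 0.00 0.00
      vertex 14.00 0.00 11.00
      vertex 0.00 0.00 11.00
    endloop
  endfacet
  facet normal 0.0000 0.5010 0.8654
    outer loop
      vertex 0.00 0.00 11.00
      vertex 14.00 0.00 11.00
      vertex 14.00 19.00 0.00
    endloop
  endfacet
  facet normal 0.0000 0.5010 0.8654
    outer loop
      vertex 0.00 0.00 11.00
      vertex 14.00 19.00 0.00
      vertex 0.00 19.00 0.00
    endloop
  endfacet
  facet normal -1.0000 0.0000 0.0000
    outer loop
      vertex 0.00 0.00 11.00
      vertex 0.00 19.00 0.00
      vertex 0.00 0.00 0.00
    endloop
  endfacet
  facet normal 1.0000 0.0000 0.0000
    outer loop
      vertex 14.00 0.00 0.00
      vertex 14.00 19.00 0.00
      vertex 14.00 0.00 11.00
    endloop
  endfacet
endsolid part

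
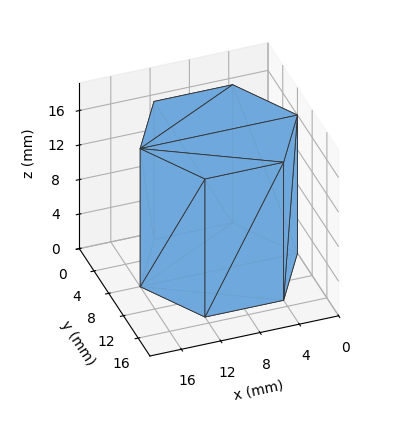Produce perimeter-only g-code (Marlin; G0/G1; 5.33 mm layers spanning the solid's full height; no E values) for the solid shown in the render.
Reading the render: the shape is a regular 6-sided prism (a cylinder approximated with 6 flat sides), circumscribed radius ≈ 8 mm, height ≈ 16 mm (dimensions read to the nearest mm from the axis ticks). For the g-code, the solid's height is divided into equal slices at the stated Δz and each level perimeter traced with G1 moves after a G0 lift.

; perimeter-only toolpath
G21 ; units = mm
G90 ; absolute positioning
G28 ; home
; layer 1
G0 Z5.33
G0 X16.00 Y8.00
G1 X12.00 Y14.93
G1 X4.00 Y14.93
G1 X0.00 Y8.00
G1 X4.00 Y1.07
G1 X12.00 Y1.07
G1 X16.00 Y8.00
; layer 2
G0 Z10.67
G0 X16.00 Y8.00
G1 X12.00 Y14.93
G1 X4.00 Y14.93
G1 X0.00 Y8.00
G1 X4.00 Y1.07
G1 X12.00 Y1.07
G1 X16.00 Y8.00
; layer 3
G0 Z16.00
G0 X16.00 Y8.00
G1 X12.00 Y14.93
G1 X4.00 Y14.93
G1 X0.00 Y8.00
G1 X4.00 Y1.07
G1 X12.00 Y1.07
G1 X16.00 Y8.00
M2 ; end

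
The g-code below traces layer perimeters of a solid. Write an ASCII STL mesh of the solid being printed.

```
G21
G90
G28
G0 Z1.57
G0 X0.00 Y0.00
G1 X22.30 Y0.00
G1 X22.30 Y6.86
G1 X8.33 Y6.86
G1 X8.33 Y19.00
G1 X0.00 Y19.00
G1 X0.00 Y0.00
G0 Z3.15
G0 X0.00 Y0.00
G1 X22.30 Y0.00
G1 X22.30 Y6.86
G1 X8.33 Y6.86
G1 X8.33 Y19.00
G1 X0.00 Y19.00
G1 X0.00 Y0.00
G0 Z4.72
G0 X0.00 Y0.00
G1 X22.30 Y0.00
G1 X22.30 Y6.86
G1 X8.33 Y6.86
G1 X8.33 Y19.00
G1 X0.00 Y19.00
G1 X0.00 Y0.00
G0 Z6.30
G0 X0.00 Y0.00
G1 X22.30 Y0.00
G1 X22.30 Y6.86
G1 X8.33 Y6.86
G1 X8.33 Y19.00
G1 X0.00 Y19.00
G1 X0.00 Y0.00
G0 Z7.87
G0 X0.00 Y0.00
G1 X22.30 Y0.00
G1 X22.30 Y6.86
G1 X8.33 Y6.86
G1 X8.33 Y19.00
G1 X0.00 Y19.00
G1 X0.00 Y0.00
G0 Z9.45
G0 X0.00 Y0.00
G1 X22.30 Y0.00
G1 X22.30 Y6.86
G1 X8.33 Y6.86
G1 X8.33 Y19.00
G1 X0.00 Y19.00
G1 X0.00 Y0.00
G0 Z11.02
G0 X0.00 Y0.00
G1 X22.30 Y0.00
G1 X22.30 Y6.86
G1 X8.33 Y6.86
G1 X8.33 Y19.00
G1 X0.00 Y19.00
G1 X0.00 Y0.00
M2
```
solid part
  facet normal 0.0000 0.0000 -1.0000
    outer loop
      vertex 22.30 6.86 0.00
      vertex 22.30 0.00 0.00
      vertex 0.00 0.00 0.00
    endloop
  endfacet
  facet normal 0.0000 0.0000 -1.0000
    outer loop
      vertex 8.33 6.86 0.00
      vertex 22.30 6.86 0.00
      vertex 0.00 0.00 0.00
    endloop
  endfacet
  facet normal 0.0000 0.0000 -1.0000
    outer loop
      vertex 8.33 19.00 0.00
      vertex 8.33 6.86 0.00
      vertex 0.00 0.00 0.00
    endloop
  endfacet
  facet normal 0.0000 0.0000 -1.0000
    outer loop
      vertex 0.00 19.00 0.00
      vertex 8.33 19.00 0.00
      vertex 0.00 0.00 0.00
    endloop
  endfacet
  facet normal 0.0000 0.0000 1.0000
    outer loop
      vertex 0.00 0.00 11.02
      vertex 22.30 0.00 11.02
      vertex 22.30 6.86 11.02
    endloop
  endfacet
  facet normal 0.0000 0.0000 1.0000
    outer loop
      vertex 0.00 0.00 11.02
      vertex 22.30 6.86 11.02
      vertex 8.33 6.86 11.02
    endloop
  endfacet
  facet normal 0.0000 0.0000 1.0000
    outer loop
      vertex 0.00 0.00 11.02
      vertex 8.33 6.86 11.02
      vertex 8.33 19.00 11.02
    endloop
  endfacet
  facet normal 0.0000 0.0000 1.0000
    outer loop
      vertex 0.00 0.00 11.02
      vertex 8.33 19.00 11.02
      vertex 0.00 19.00 11.02
    endloop
  endfacet
  facet normal 0.0000 -1.0000 0.0000
    outer loop
      vertex 0.00 0.00 0.00
      vertex 22.30 0.00 0.00
      vertex 22.30 0.00 11.02
    endloop
  endfacet
  facet normal 0.0000 -1.0000 0.0000
    outer loop
      vertex 0.00 0.00 0.00
      vertex 22.30 0.00 11.02
      vertex 0.00 0.00 11.02
    endloop
  endfacet
  facet normal 1.0000 0.0000 0.0000
    outer loop
      vertex 22.30 0.00 0.00
      vertex 22.30 6.86 0.00
      vertex 22.30 6.86 11.02
    endloop
  endfacet
  facet normal 1.0000 0.0000 0.0000
    outer loop
      vertex 22.30 0.00 0.00
      vertex 22.30 6.86 11.02
      vertex 22.30 0.00 11.02
    endloop
  endfacet
  facet normal 0.0000 1.0000 0.0000
    outer loop
      vertex 22.30 6.86 0.00
      vertex 8.33 6.86 0.00
      vertex 8.33 6.86 11.02
    endloop
  endfacet
  facet normal 0.0000 1.0000 0.0000
    outer loop
      vertex 22.30 6.86 0.00
      vertex 8.33 6.86 11.02
      vertex 22.30 6.86 11.02
    endloop
  endfacet
  facet normal 1.0000 0.0000 0.0000
    outer loop
      vertex 8.33 6.86 0.00
      vertex 8.33 19.00 0.00
      vertex 8.33 19.00 11.02
    endloop
  endfacet
  facet normal 1.0000 0.0000 0.0000
    outer loop
      vertex 8.33 6.86 0.00
      vertex 8.33 19.00 11.02
      vertex 8.33 6.86 11.02
    endloop
  endfacet
  facet normal 0.0000 1.0000 0.0000
    outer loop
      vertex 8.33 19.00 0.00
      vertex 0.00 19.00 0.00
      vertex 0.00 19.00 11.02
    endloop
  endfacet
  facet normal 0.0000 1.0000 0.0000
    outer loop
      vertex 8.33 19.00 0.00
      vertex 0.00 19.00 11.02
      vertex 8.33 19.00 11.02
    endloop
  endfacet
  facet normal -1.0000 0.0000 0.0000
    outer loop
      vertex 0.00 19.00 0.00
      vertex 0.00 0.00 0.00
      vertex 0.00 0.00 11.02
    endloop
  endfacet
  facet normal -1.0000 0.0000 0.0000
    outer loop
      vertex 0.00 19.00 0.00
      vertex 0.00 0.00 11.02
      vertex 0.00 19.00 11.02
    endloop
  endfacet
endsolid part

The G0 Z moves step by Δz≈1.57 mm. Every layer's G1 loop is the same polygon, so the solid is a straight extrusion of it from z=0 to z≈11. Closing with flat bottom and top caps and triangulating gives 20 facets — an L-shaped prism: outer 22.3 × 19 mm, arm thicknesses ≈ 6.86 mm (horizontal) and 8.33 mm (vertical), extruded 11 mm in z.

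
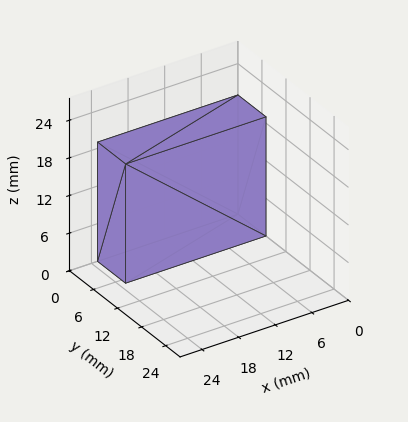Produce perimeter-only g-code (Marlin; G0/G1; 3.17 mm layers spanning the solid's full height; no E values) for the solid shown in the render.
Reading the render: the shape is a rectangular box, roughly 23 × 7 mm footprint and 19 mm tall (dimensions read to the nearest mm from the axis ticks). For the g-code, the solid's height is divided into equal slices at the stated Δz and each level perimeter traced with G1 moves after a G0 lift.

; perimeter-only toolpath
G21 ; units = mm
G90 ; absolute positioning
G28 ; home
; layer 1
G0 Z3.17
G0 X0.00 Y0.00
G1 X23.00 Y0.00
G1 X23.00 Y7.00
G1 X0.00 Y7.00
G1 X0.00 Y0.00
; layer 2
G0 Z6.33
G0 X0.00 Y0.00
G1 X23.00 Y0.00
G1 X23.00 Y7.00
G1 X0.00 Y7.00
G1 X0.00 Y0.00
; layer 3
G0 Z9.50
G0 X0.00 Y0.00
G1 X23.00 Y0.00
G1 X23.00 Y7.00
G1 X0.00 Y7.00
G1 X0.00 Y0.00
; layer 4
G0 Z12.67
G0 X0.00 Y0.00
G1 X23.00 Y0.00
G1 X23.00 Y7.00
G1 X0.00 Y7.00
G1 X0.00 Y0.00
; layer 5
G0 Z15.83
G0 X0.00 Y0.00
G1 X23.00 Y0.00
G1 X23.00 Y7.00
G1 X0.00 Y7.00
G1 X0.00 Y0.00
; layer 6
G0 Z19.00
G0 X0.00 Y0.00
G1 X23.00 Y0.00
G1 X23.00 Y7.00
G1 X0.00 Y7.00
G1 X0.00 Y0.00
M2 ; end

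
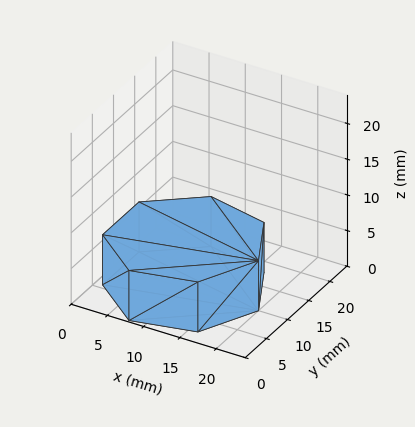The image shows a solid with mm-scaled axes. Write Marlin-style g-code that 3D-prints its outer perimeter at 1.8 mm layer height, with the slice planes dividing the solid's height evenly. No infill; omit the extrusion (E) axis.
Reading the render: the shape is a regular 7-sided prism (a cylinder approximated with 7 flat sides), circumscribed radius ≈ 10 mm, height ≈ 7 mm (dimensions read to the nearest mm from the axis ticks). For the g-code, the solid's height is divided into equal slices at the stated Δz and each level perimeter traced with G1 moves after a G0 lift.

; perimeter-only toolpath
G21 ; units = mm
G90 ; absolute positioning
G28 ; home
; layer 1
G0 Z1.8
G0 X20.0 Y10.0
G1 X16.2 Y17.8
G1 X7.8 Y19.7
G1 X1.0 Y14.3
G1 X1.0 Y5.7
G1 X7.8 Y0.3
G1 X16.2 Y2.2
G1 X20.0 Y10.0
; layer 2
G0 Z3.5
G0 X20.0 Y10.0
G1 X16.2 Y17.8
G1 X7.8 Y19.7
G1 X1.0 Y14.3
G1 X1.0 Y5.7
G1 X7.8 Y0.3
G1 X16.2 Y2.2
G1 X20.0 Y10.0
; layer 3
G0 Z5.2
G0 X20.0 Y10.0
G1 X16.2 Y17.8
G1 X7.8 Y19.7
G1 X1.0 Y14.3
G1 X1.0 Y5.7
G1 X7.8 Y0.3
G1 X16.2 Y2.2
G1 X20.0 Y10.0
; layer 4
G0 Z7.0
G0 X20.0 Y10.0
G1 X16.2 Y17.8
G1 X7.8 Y19.7
G1 X1.0 Y14.3
G1 X1.0 Y5.7
G1 X7.8 Y0.3
G1 X16.2 Y2.2
G1 X20.0 Y10.0
M2 ; end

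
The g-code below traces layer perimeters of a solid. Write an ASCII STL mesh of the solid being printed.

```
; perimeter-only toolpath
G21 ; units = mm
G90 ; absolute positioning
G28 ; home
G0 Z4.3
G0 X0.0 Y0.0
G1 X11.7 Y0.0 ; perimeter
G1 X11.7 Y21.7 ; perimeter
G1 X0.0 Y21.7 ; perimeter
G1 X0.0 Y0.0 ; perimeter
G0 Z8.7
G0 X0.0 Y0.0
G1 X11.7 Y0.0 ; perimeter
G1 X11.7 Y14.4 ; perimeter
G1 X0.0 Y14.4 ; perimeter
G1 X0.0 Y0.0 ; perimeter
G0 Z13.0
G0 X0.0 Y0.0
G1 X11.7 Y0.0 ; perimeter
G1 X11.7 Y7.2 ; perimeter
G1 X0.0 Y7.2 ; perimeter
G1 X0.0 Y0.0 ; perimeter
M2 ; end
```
solid part
  facet normal 0.0000 0.0000 -1.0000
    outer loop
      vertex 11.7 28.9 0.0
      vertex 11.7 0.0 0.0
      vertex 0.0 0.0 0.0
    endloop
  endfacet
  facet normal 0.0000 0.0000 -1.0000
    outer loop
      vertex 0.0 28.9 0.0
      vertex 11.7 28.9 0.0
      vertex 0.0 0.0 0.0
    endloop
  endfacet
  facet normal 0.0000 -1.0000 0.0000
    outer loop
      vertex 0.0 0.0 0.0
      vertex 11.7 0.0 0.0
      vertex 11.7 0.0 17.3
    endloop
  endfacet
  facet normal 0.0000 -1.0000 0.0000
    outer loop
      vertex 0.0 0.0 0.0
      vertex 11.7 0.0 17.3
      vertex 0.0 0.0 17.3
    endloop
  endfacet
  facet normal 0.0000 0.5136 0.8580
    outer loop
      vertex 0.0 0.0 17.3
      vertex 11.7 0.0 17.3
      vertex 11.7 28.9 0.0
    endloop
  endfacet
  facet normal 0.0000 0.5136 0.8580
    outer loop
      vertex 0.0 0.0 17.3
      vertex 11.7 28.9 0.0
      vertex 0.0 28.9 0.0
    endloop
  endfacet
  facet normal -1.0000 0.0000 0.0000
    outer loop
      vertex 0.0 0.0 17.3
      vertex 0.0 28.9 0.0
      vertex 0.0 0.0 0.0
    endloop
  endfacet
  facet normal 1.0000 0.0000 0.0000
    outer loop
      vertex 11.7 0.0 0.0
      vertex 11.7 28.9 0.0
      vertex 11.7 0.0 17.3
    endloop
  endfacet
endsolid part

The G0 Z moves step by Δz≈4.3 mm. The G1 loops shrink linearly with z, so the solid tapers from its base footprint up to z≈17.3. Closing with a flat bottom cap and the tapered top and triangulating gives 8 facets — a wedge (ramp): 11.7 × 28.9 mm base, rising to 17.3 mm along the y=0 edge and sloping linearly to z=0 at y=28.9.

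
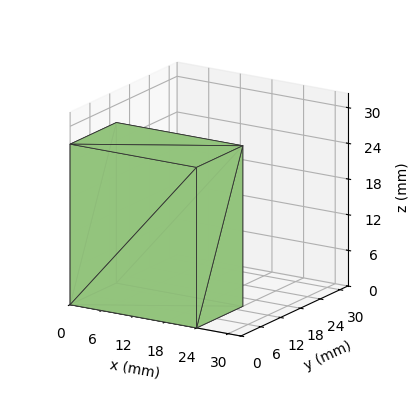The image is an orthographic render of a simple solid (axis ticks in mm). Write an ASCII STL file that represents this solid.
Reading the render: the shape is a rectangular box, roughly 24 × 14 mm footprint and 27 mm tall (dimensions read to the nearest mm from the axis ticks). For the STL, each face is triangulated and given an outward normal.

solid part
  facet normal 0.0000 0.0000 -1.0000
    outer loop
      vertex 24.0 14.0 0.0
      vertex 24.0 0.0 0.0
      vertex 0.0 0.0 0.0
    endloop
  endfacet
  facet normal 0.0000 0.0000 -1.0000
    outer loop
      vertex 0.0 14.0 0.0
      vertex 24.0 14.0 0.0
      vertex 0.0 0.0 0.0
    endloop
  endfacet
  facet normal 0.0000 0.0000 1.0000
    outer loop
      vertex 0.0 0.0 27.0
      vertex 24.0 0.0 27.0
      vertex 24.0 14.0 27.0
    endloop
  endfacet
  facet normal 0.0000 0.0000 1.0000
    outer loop
      vertex 0.0 0.0 27.0
      vertex 24.0 14.0 27.0
      vertex 0.0 14.0 27.0
    endloop
  endfacet
  facet normal 0.0000 -1.0000 0.0000
    outer loop
      vertex 0.0 0.0 0.0
      vertex 24.0 0.0 0.0
      vertex 24.0 0.0 27.0
    endloop
  endfacet
  facet normal 0.0000 -1.0000 0.0000
    outer loop
      vertex 0.0 0.0 0.0
      vertex 24.0 0.0 27.0
      vertex 0.0 0.0 27.0
    endloop
  endfacet
  facet normal 0.0000 1.0000 0.0000
    outer loop
      vertex 24.0 14.0 27.0
      vertex 24.0 14.0 0.0
      vertex 0.0 14.0 0.0
    endloop
  endfacet
  facet normal 0.0000 1.0000 0.0000
    outer loop
      vertex 0.0 14.0 27.0
      vertex 24.0 14.0 27.0
      vertex 0.0 14.0 0.0
    endloop
  endfacet
  facet normal -1.0000 0.0000 0.0000
    outer loop
      vertex 0.0 14.0 27.0
      vertex 0.0 14.0 0.0
      vertex 0.0 0.0 0.0
    endloop
  endfacet
  facet normal -1.0000 0.0000 0.0000
    outer loop
      vertex 0.0 0.0 27.0
      vertex 0.0 14.0 27.0
      vertex 0.0 0.0 0.0
    endloop
  endfacet
  facet normal 1.0000 0.0000 0.0000
    outer loop
      vertex 24.0 0.0 0.0
      vertex 24.0 14.0 0.0
      vertex 24.0 14.0 27.0
    endloop
  endfacet
  facet normal 1.0000 0.0000 0.0000
    outer loop
      vertex 24.0 0.0 0.0
      vertex 24.0 14.0 27.0
      vertex 24.0 0.0 27.0
    endloop
  endfacet
endsolid part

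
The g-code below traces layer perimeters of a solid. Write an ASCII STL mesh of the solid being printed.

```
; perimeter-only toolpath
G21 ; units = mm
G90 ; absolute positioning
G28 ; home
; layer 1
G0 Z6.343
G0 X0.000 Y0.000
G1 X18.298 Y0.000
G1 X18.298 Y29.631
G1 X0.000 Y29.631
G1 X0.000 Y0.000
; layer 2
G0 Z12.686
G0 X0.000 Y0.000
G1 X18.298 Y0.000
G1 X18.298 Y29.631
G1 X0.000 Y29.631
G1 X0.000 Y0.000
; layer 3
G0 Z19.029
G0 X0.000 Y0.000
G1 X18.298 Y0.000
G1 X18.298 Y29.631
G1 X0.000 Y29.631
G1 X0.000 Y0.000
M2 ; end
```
solid part
  facet normal 0.0000 0.0000 -1.0000
    outer loop
      vertex 18.298 29.631 0.000
      vertex 18.298 0.000 0.000
      vertex 0.000 0.000 0.000
    endloop
  endfacet
  facet normal 0.0000 0.0000 -1.0000
    outer loop
      vertex 0.000 29.631 0.000
      vertex 18.298 29.631 0.000
      vertex 0.000 0.000 0.000
    endloop
  endfacet
  facet normal 0.0000 0.0000 1.0000
    outer loop
      vertex 0.000 0.000 19.029
      vertex 18.298 0.000 19.029
      vertex 18.298 29.631 19.029
    endloop
  endfacet
  facet normal 0.0000 0.0000 1.0000
    outer loop
      vertex 0.000 0.000 19.029
      vertex 18.298 29.631 19.029
      vertex 0.000 29.631 19.029
    endloop
  endfacet
  facet normal 0.0000 -1.0000 0.0000
    outer loop
      vertex 0.000 0.000 0.000
      vertex 18.298 0.000 0.000
      vertex 18.298 0.000 19.029
    endloop
  endfacet
  facet normal 0.0000 -1.0000 0.0000
    outer loop
      vertex 0.000 0.000 0.000
      vertex 18.298 0.000 19.029
      vertex 0.000 0.000 19.029
    endloop
  endfacet
  facet normal 0.0000 1.0000 0.0000
    outer loop
      vertex 18.298 29.631 19.029
      vertex 18.298 29.631 0.000
      vertex 0.000 29.631 0.000
    endloop
  endfacet
  facet normal 0.0000 1.0000 0.0000
    outer loop
      vertex 0.000 29.631 19.029
      vertex 18.298 29.631 19.029
      vertex 0.000 29.631 0.000
    endloop
  endfacet
  facet normal -1.0000 0.0000 0.0000
    outer loop
      vertex 0.000 29.631 19.029
      vertex 0.000 29.631 0.000
      vertex 0.000 0.000 0.000
    endloop
  endfacet
  facet normal -1.0000 0.0000 0.0000
    outer loop
      vertex 0.000 0.000 19.029
      vertex 0.000 29.631 19.029
      vertex 0.000 0.000 0.000
    endloop
  endfacet
  facet normal 1.0000 0.0000 0.0000
    outer loop
      vertex 18.298 0.000 0.000
      vertex 18.298 29.631 0.000
      vertex 18.298 29.631 19.029
    endloop
  endfacet
  facet normal 1.0000 0.0000 0.0000
    outer loop
      vertex 18.298 0.000 0.000
      vertex 18.298 29.631 19.029
      vertex 18.298 0.000 19.029
    endloop
  endfacet
endsolid part

The G0 Z moves step by Δz≈6.343 mm. Every layer's G1 loop is the same polygon, so the solid is a straight extrusion of it from z=0 to z≈19. Closing with flat bottom and top caps and triangulating gives 12 facets — a rectangular box, roughly 18.3 × 29.6 mm footprint and 19 mm tall.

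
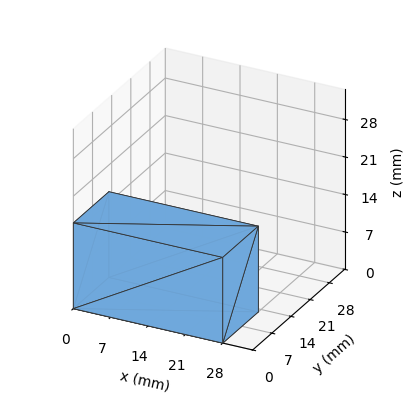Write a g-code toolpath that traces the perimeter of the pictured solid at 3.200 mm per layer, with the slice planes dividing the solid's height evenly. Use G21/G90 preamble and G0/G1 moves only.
Reading the render: the shape is a rectangular box, roughly 28 × 13 mm footprint and 16 mm tall (dimensions read to the nearest mm from the axis ticks). For the g-code, the solid's height is divided into equal slices at the stated Δz and each level perimeter traced with G1 moves after a G0 lift.

; perimeter-only toolpath
G21 ; units = mm
G90 ; absolute positioning
G28 ; home
; layer 1
G0 Z3.200
G0 X0.000 Y0.000
G1 X28.000 Y0.000
G1 X28.000 Y13.000
G1 X0.000 Y13.000
G1 X0.000 Y0.000
; layer 2
G0 Z6.400
G0 X0.000 Y0.000
G1 X28.000 Y0.000
G1 X28.000 Y13.000
G1 X0.000 Y13.000
G1 X0.000 Y0.000
; layer 3
G0 Z9.600
G0 X0.000 Y0.000
G1 X28.000 Y0.000
G1 X28.000 Y13.000
G1 X0.000 Y13.000
G1 X0.000 Y0.000
; layer 4
G0 Z12.800
G0 X0.000 Y0.000
G1 X28.000 Y0.000
G1 X28.000 Y13.000
G1 X0.000 Y13.000
G1 X0.000 Y0.000
; layer 5
G0 Z16.000
G0 X0.000 Y0.000
G1 X28.000 Y0.000
G1 X28.000 Y13.000
G1 X0.000 Y13.000
G1 X0.000 Y0.000
M2 ; end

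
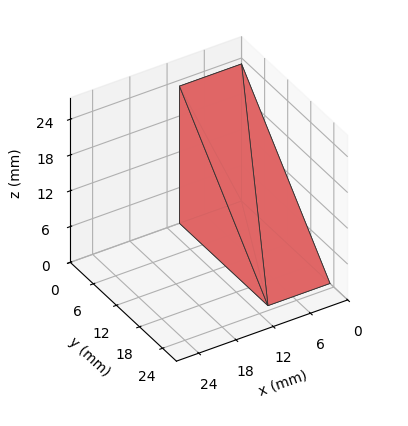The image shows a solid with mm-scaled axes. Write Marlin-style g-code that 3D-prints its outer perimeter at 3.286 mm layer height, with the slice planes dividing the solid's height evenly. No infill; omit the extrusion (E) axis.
Reading the render: the shape is a wedge (ramp): 10 × 23 mm base, rising to 23 mm along the y=0 edge and sloping linearly to z=0 at y=23 (dimensions read to the nearest mm from the axis ticks). For the g-code, the solid's height is divided into equal slices at the stated Δz and each level perimeter traced with G1 moves after a G0 lift.

; perimeter-only toolpath
G21 ; units = mm
G90 ; absolute positioning
G28 ; home
; layer 1
G0 Z3.286
G0 X0.000 Y0.000
G1 X10.000 Y0.000
G1 X10.000 Y19.714
G1 X0.000 Y19.714
G1 X0.000 Y0.000
; layer 2
G0 Z6.571
G0 X0.000 Y0.000
G1 X10.000 Y0.000
G1 X10.000 Y16.429
G1 X0.000 Y16.429
G1 X0.000 Y0.000
; layer 3
G0 Z9.857
G0 X0.000 Y0.000
G1 X10.000 Y0.000
G1 X10.000 Y13.143
G1 X0.000 Y13.143
G1 X0.000 Y0.000
; layer 4
G0 Z13.143
G0 X0.000 Y0.000
G1 X10.000 Y0.000
G1 X10.000 Y9.857
G1 X0.000 Y9.857
G1 X0.000 Y0.000
; layer 5
G0 Z16.429
G0 X0.000 Y0.000
G1 X10.000 Y0.000
G1 X10.000 Y6.571
G1 X0.000 Y6.571
G1 X0.000 Y0.000
; layer 6
G0 Z19.714
G0 X0.000 Y0.000
G1 X10.000 Y0.000
G1 X10.000 Y3.286
G1 X0.000 Y3.286
G1 X0.000 Y0.000
M2 ; end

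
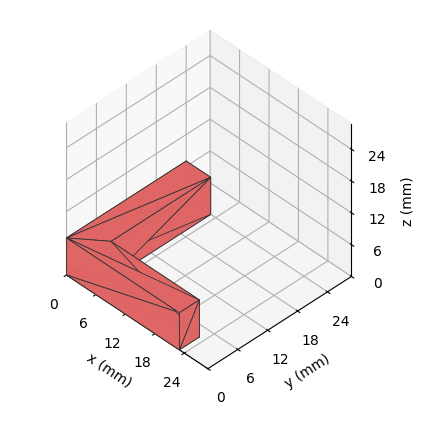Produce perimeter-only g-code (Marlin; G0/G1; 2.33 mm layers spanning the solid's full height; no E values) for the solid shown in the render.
Reading the render: the shape is an L-shaped prism: outer 23 × 24 mm, arm thicknesses ≈ 4 mm (horizontal) and 5 mm (vertical), extruded 7 mm in z (dimensions read to the nearest mm from the axis ticks). For the g-code, the solid's height is divided into equal slices at the stated Δz and each level perimeter traced with G1 moves after a G0 lift.

; perimeter-only toolpath
G21 ; units = mm
G90 ; absolute positioning
G28 ; home
; layer 1
G0 Z2.33
G0 X0.00 Y0.00
G1 X23.00 Y0.00
G1 X23.00 Y4.00
G1 X5.00 Y4.00
G1 X5.00 Y24.00
G1 X0.00 Y24.00
G1 X0.00 Y0.00
; layer 2
G0 Z4.67
G0 X0.00 Y0.00
G1 X23.00 Y0.00
G1 X23.00 Y4.00
G1 X5.00 Y4.00
G1 X5.00 Y24.00
G1 X0.00 Y24.00
G1 X0.00 Y0.00
; layer 3
G0 Z7.00
G0 X0.00 Y0.00
G1 X23.00 Y0.00
G1 X23.00 Y4.00
G1 X5.00 Y4.00
G1 X5.00 Y24.00
G1 X0.00 Y24.00
G1 X0.00 Y0.00
M2 ; end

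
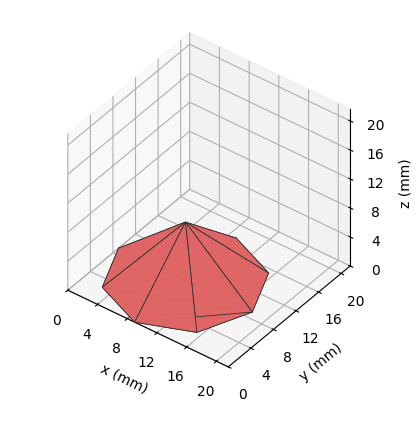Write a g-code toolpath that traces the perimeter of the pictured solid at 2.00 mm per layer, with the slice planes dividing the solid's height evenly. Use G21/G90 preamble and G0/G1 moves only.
Reading the render: the shape is a regular 8-sided pyramid, base circumscribed radius ≈ 9 mm, apex at z ≈ 8 mm (dimensions read to the nearest mm from the axis ticks). For the g-code, the solid's height is divided into equal slices at the stated Δz and each level perimeter traced with G1 moves after a G0 lift.

; perimeter-only toolpath
G21 ; units = mm
G90 ; absolute positioning
G28 ; home
; layer 1
G0 Z2.00
G0 X15.75 Y9.00
G1 X13.77 Y13.77
G1 X9.00 Y15.75
G1 X4.23 Y13.77
G1 X2.25 Y9.00
G1 X4.23 Y4.23
G1 X9.00 Y2.25
G1 X13.77 Y4.23
G1 X15.75 Y9.00
; layer 2
G0 Z4.00
G0 X13.50 Y9.00
G1 X12.18 Y12.18
G1 X9.00 Y13.50
G1 X5.82 Y12.18
G1 X4.50 Y9.00
G1 X5.82 Y5.82
G1 X9.00 Y4.50
G1 X12.18 Y5.82
G1 X13.50 Y9.00
; layer 3
G0 Z6.00
G0 X11.25 Y9.00
G1 X10.59 Y10.59
G1 X9.00 Y11.25
G1 X7.41 Y10.59
G1 X6.75 Y9.00
G1 X7.41 Y7.41
G1 X9.00 Y6.75
G1 X10.59 Y7.41
G1 X11.25 Y9.00
M2 ; end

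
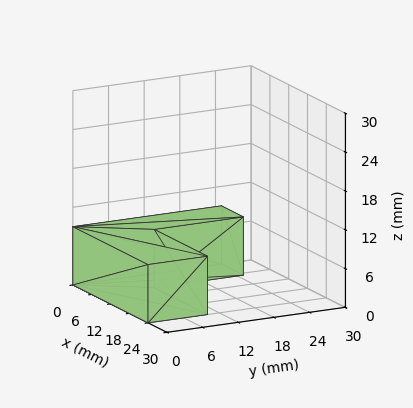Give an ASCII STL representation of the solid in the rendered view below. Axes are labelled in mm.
Reading the render: the shape is an L-shaped prism: outer 24 × 25 mm, arm thicknesses ≈ 10 mm (horizontal) and 7 mm (vertical), extruded 9 mm in z (dimensions read to the nearest mm from the axis ticks). For the STL, each face is triangulated and given an outward normal.

solid part
  facet normal 0.0000 0.0000 -1.0000
    outer loop
      vertex 24.000 10.000 0.000
      vertex 24.000 0.000 0.000
      vertex 0.000 0.000 0.000
    endloop
  endfacet
  facet normal 0.0000 0.0000 -1.0000
    outer loop
      vertex 7.000 10.000 0.000
      vertex 24.000 10.000 0.000
      vertex 0.000 0.000 0.000
    endloop
  endfacet
  facet normal 0.0000 0.0000 -1.0000
    outer loop
      vertex 7.000 25.000 0.000
      vertex 7.000 10.000 0.000
      vertex 0.000 0.000 0.000
    endloop
  endfacet
  facet normal 0.0000 0.0000 -1.0000
    outer loop
      vertex 0.000 25.000 0.000
      vertex 7.000 25.000 0.000
      vertex 0.000 0.000 0.000
    endloop
  endfacet
  facet normal 0.0000 0.0000 1.0000
    outer loop
      vertex 0.000 0.000 9.000
      vertex 24.000 0.000 9.000
      vertex 24.000 10.000 9.000
    endloop
  endfacet
  facet normal 0.0000 0.0000 1.0000
    outer loop
      vertex 0.000 0.000 9.000
      vertex 24.000 10.000 9.000
      vertex 7.000 10.000 9.000
    endloop
  endfacet
  facet normal 0.0000 0.0000 1.0000
    outer loop
      vertex 0.000 0.000 9.000
      vertex 7.000 10.000 9.000
      vertex 7.000 25.000 9.000
    endloop
  endfacet
  facet normal 0.0000 0.0000 1.0000
    outer loop
      vertex 0.000 0.000 9.000
      vertex 7.000 25.000 9.000
      vertex 0.000 25.000 9.000
    endloop
  endfacet
  facet normal 0.0000 -1.0000 0.0000
    outer loop
      vertex 0.000 0.000 0.000
      vertex 24.000 0.000 0.000
      vertex 24.000 0.000 9.000
    endloop
  endfacet
  facet normal 0.0000 -1.0000 0.0000
    outer loop
      vertex 0.000 0.000 0.000
      vertex 24.000 0.000 9.000
      vertex 0.000 0.000 9.000
    endloop
  endfacet
  facet normal 1.0000 0.0000 0.0000
    outer loop
      vertex 24.000 0.000 0.000
      vertex 24.000 10.000 0.000
      vertex 24.000 10.000 9.000
    endloop
  endfacet
  facet normal 1.0000 0.0000 0.0000
    outer loop
      vertex 24.000 0.000 0.000
      vertex 24.000 10.000 9.000
      vertex 24.000 0.000 9.000
    endloop
  endfacet
  facet normal 0.0000 1.0000 0.0000
    outer loop
      vertex 24.000 10.000 0.000
      vertex 7.000 10.000 0.000
      vertex 7.000 10.000 9.000
    endloop
  endfacet
  facet normal 0.0000 1.0000 0.0000
    outer loop
      vertex 24.000 10.000 0.000
      vertex 7.000 10.000 9.000
      vertex 24.000 10.000 9.000
    endloop
  endfacet
  facet normal 1.0000 0.0000 0.0000
    outer loop
      vertex 7.000 10.000 0.000
      vertex 7.000 25.000 0.000
      vertex 7.000 25.000 9.000
    endloop
  endfacet
  facet normal 1.0000 0.0000 0.0000
    outer loop
      vertex 7.000 10.000 0.000
      vertex 7.000 25.000 9.000
      vertex 7.000 10.000 9.000
    endloop
  endfacet
  facet normal 0.0000 1.0000 0.0000
    outer loop
      vertex 7.000 25.000 0.000
      vertex 0.000 25.000 0.000
      vertex 0.000 25.000 9.000
    endloop
  endfacet
  facet normal 0.0000 1.0000 0.0000
    outer loop
      vertex 7.000 25.000 0.000
      vertex 0.000 25.000 9.000
      vertex 7.000 25.000 9.000
    endloop
  endfacet
  facet normal -1.0000 0.0000 0.0000
    outer loop
      vertex 0.000 25.000 0.000
      vertex 0.000 0.000 0.000
      vertex 0.000 0.000 9.000
    endloop
  endfacet
  facet normal -1.0000 0.0000 0.0000
    outer loop
      vertex 0.000 25.000 0.000
      vertex 0.000 0.000 9.000
      vertex 0.000 25.000 9.000
    endloop
  endfacet
endsolid part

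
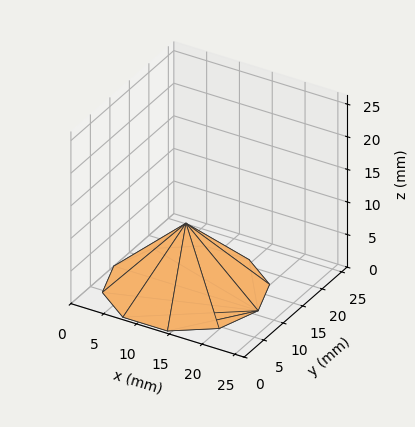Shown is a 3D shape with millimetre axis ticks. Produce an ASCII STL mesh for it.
Reading the render: the shape is a regular 10-sided pyramid, base circumscribed radius ≈ 11 mm, apex at z ≈ 10 mm (dimensions read to the nearest mm from the axis ticks). For the STL, each face is triangulated and given an outward normal.

solid part
  facet normal 0.0000 0.0000 -1.0000
    outer loop
      vertex 14.399 21.462 0.000
      vertex 19.899 17.466 0.000
      vertex 22.000 11.000 0.000
    endloop
  endfacet
  facet normal 0.0000 0.0000 -1.0000
    outer loop
      vertex 7.601 21.462 0.000
      vertex 14.399 21.462 0.000
      vertex 22.000 11.000 0.000
    endloop
  endfacet
  facet normal 0.0000 0.0000 -1.0000
    outer loop
      vertex 2.101 17.466 0.000
      vertex 7.601 21.462 0.000
      vertex 22.000 11.000 0.000
    endloop
  endfacet
  facet normal 0.0000 0.0000 -1.0000
    outer loop
      vertex 0.000 11.000 0.000
      vertex 2.101 17.466 0.000
      vertex 22.000 11.000 0.000
    endloop
  endfacet
  facet normal 0.0000 0.0000 -1.0000
    outer loop
      vertex 2.101 4.534 0.000
      vertex 0.000 11.000 0.000
      vertex 22.000 11.000 0.000
    endloop
  endfacet
  facet normal 0.0000 0.0000 -1.0000
    outer loop
      vertex 7.601 0.538 0.000
      vertex 2.101 4.534 0.000
      vertex 22.000 11.000 0.000
    endloop
  endfacet
  facet normal 0.0000 0.0000 -1.0000
    outer loop
      vertex 14.399 0.538 0.000
      vertex 7.601 0.538 0.000
      vertex 22.000 11.000 0.000
    endloop
  endfacet
  facet normal 0.0000 0.0000 -1.0000
    outer loop
      vertex 19.899 4.534 0.000
      vertex 14.399 0.538 0.000
      vertex 22.000 11.000 0.000
    endloop
  endfacet
  facet normal 0.6572 0.2135 0.7229
    outer loop
      vertex 22.000 11.000 0.000
      vertex 19.899 17.466 0.000
      vertex 11.000 11.000 10.000
    endloop
  endfacet
  facet normal 0.4061 0.5590 0.7229
    outer loop
      vertex 19.899 17.466 0.000
      vertex 14.399 21.462 0.000
      vertex 11.000 11.000 10.000
    endloop
  endfacet
  facet normal 0.0000 0.6910 0.7229
    outer loop
      vertex 14.399 21.462 0.000
      vertex 7.601 21.462 0.000
      vertex 11.000 11.000 10.000
    endloop
  endfacet
  facet normal -0.4061 0.5590 0.7229
    outer loop
      vertex 7.601 21.462 0.000
      vertex 2.101 17.466 0.000
      vertex 11.000 11.000 10.000
    endloop
  endfacet
  facet normal -0.6572 0.2135 0.7229
    outer loop
      vertex 2.101 17.466 0.000
      vertex 0.000 11.000 0.000
      vertex 11.000 11.000 10.000
    endloop
  endfacet
  facet normal -0.6572 -0.2135 0.7229
    outer loop
      vertex 0.000 11.000 0.000
      vertex 2.101 4.534 0.000
      vertex 11.000 11.000 10.000
    endloop
  endfacet
  facet normal -0.4061 -0.5590 0.7229
    outer loop
      vertex 2.101 4.534 0.000
      vertex 7.601 0.538 0.000
      vertex 11.000 11.000 10.000
    endloop
  endfacet
  facet normal 0.0000 -0.6910 0.7229
    outer loop
      vertex 7.601 0.538 0.000
      vertex 14.399 0.538 0.000
      vertex 11.000 11.000 10.000
    endloop
  endfacet
  facet normal 0.4061 -0.5590 0.7229
    outer loop
      vertex 14.399 0.538 0.000
      vertex 19.899 4.534 0.000
      vertex 11.000 11.000 10.000
    endloop
  endfacet
  facet normal 0.6572 -0.2135 0.7229
    outer loop
      vertex 19.899 4.534 0.000
      vertex 22.000 11.000 0.000
      vertex 11.000 11.000 10.000
    endloop
  endfacet
endsolid part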